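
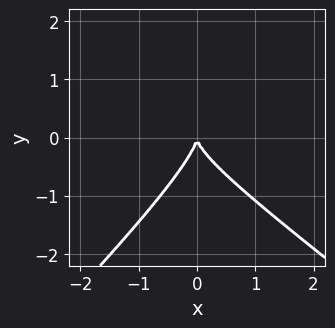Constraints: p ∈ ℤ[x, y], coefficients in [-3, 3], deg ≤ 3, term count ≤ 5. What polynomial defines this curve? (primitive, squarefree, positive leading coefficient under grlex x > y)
x^3 - 2*x^2*y - 2*x*y^2 + 3*y^3 + 3*x^2

(a) deg p = 3.
(b) Observable constraints: it meets the y-axis at y = 0 (among the integer gridlines); one x-axis crossing is at x = 0.
(c) These observations pin down the coefficients.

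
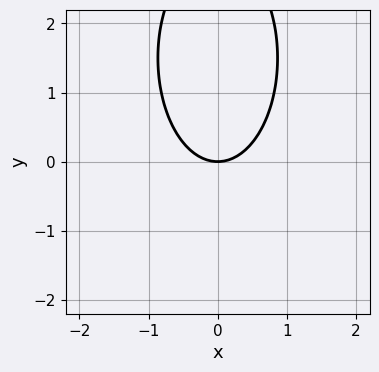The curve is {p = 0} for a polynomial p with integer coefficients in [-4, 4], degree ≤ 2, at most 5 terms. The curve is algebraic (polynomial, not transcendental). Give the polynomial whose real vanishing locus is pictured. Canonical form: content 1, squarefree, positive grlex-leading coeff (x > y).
3*x^2 + y^2 - 3*y

First, degree: a generic line meets the curve in up to 2 points, so deg p = 2.
Next, symmetries: mirror symmetry x ↦ −x ⇒ only even powers of x.
Next, from the visible intercepts: it meets the y-axis at y = 0 (among the integer gridlines); it crosses the x-axis at the gridline x = 0.
Finally, these observations pin down the coefficients.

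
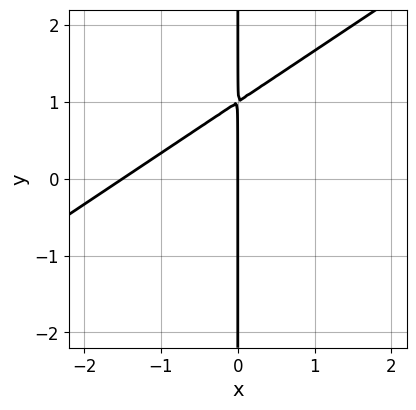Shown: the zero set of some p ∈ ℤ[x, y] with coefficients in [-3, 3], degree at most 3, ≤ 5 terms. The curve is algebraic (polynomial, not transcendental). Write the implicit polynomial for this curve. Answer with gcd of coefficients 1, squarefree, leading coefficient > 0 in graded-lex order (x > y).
(a) deg p = 2. A generic line meets the curve in up to 2 points.
(b) Observable constraints: the visible y-axis segment lies entirely on the curve; it meets the x-axis at x = 0 (among the integer gridlines).
(c) Fitting integer coefficients to these (and the overall shape) gives p.

2*x^2 - 3*x*y + 3*x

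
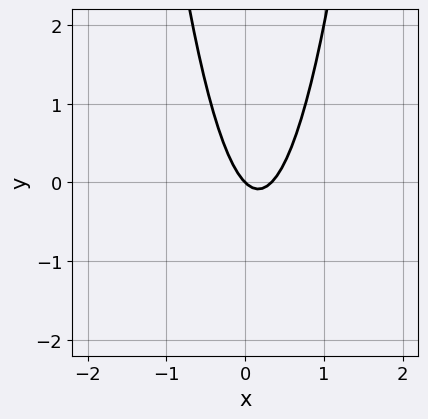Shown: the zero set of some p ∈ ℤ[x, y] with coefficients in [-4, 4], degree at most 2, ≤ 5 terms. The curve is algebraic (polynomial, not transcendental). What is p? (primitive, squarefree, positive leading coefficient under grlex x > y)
3*x^2 - x - y

First, the degree is 2 — no degree-1 curve has this shape.
Then, from the visible intercepts: it crosses the x-axis at the gridline x = 0; one y-axis crossing is at y = 0.
Finally, fitting integer coefficients to these (and the overall shape) gives p.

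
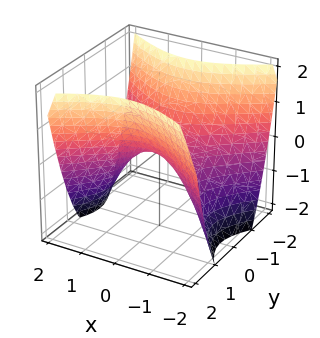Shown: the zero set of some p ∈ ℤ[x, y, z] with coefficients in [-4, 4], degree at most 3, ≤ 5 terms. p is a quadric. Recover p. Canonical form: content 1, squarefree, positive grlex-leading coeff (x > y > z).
First, deg p = 2. A saddle surface; a quadric.
Then, symmetries: mirror symmetry x ↦ −x ⇒ only even powers of x; it's symmetric under y → −y, forcing even powers of y.
Next, from the axis intercepts and sections: one x-axis crossing is at x = 0; it crosses the y-axis at the gridline y = 0.
Finally, solving for integer coefficients yields p as stated.

2*x^2 - 3*y^2 + 3*z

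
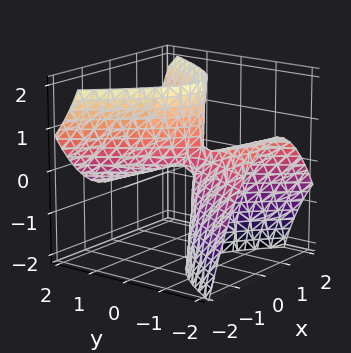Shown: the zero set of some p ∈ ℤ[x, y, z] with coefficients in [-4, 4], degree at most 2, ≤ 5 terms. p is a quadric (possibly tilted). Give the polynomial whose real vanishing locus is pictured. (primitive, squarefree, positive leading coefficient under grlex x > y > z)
3*x^2 + x*y - y^2 - 3*y*z - z

First, the degree is 2 — no degree-1 surface has this shape.
Then, from the axis intercepts and sections: one z-axis crossing is at z = 0; one x-axis crossing is at x = 0.
Finally, together with the visible shape, these determine p as stated.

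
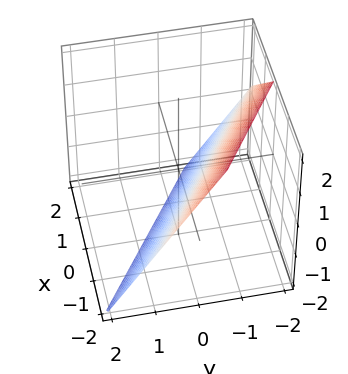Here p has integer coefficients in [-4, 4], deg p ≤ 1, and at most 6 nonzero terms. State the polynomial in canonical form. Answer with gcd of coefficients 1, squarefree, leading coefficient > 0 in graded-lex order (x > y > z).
First, deg p = 1. Every cross-section is a straight line — this is a plane.
Next, reading off the gridlines: one x-axis crossing is at x = -1; it crosses the z-axis at the gridline z = -1.
Finally, matching integer coefficients to the picture gives p.

2*x + 3*y + 2*z + 2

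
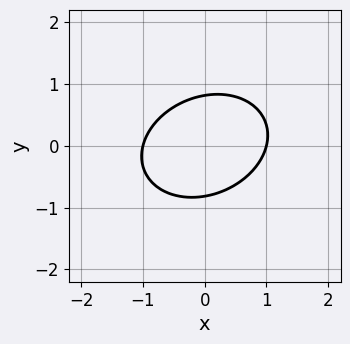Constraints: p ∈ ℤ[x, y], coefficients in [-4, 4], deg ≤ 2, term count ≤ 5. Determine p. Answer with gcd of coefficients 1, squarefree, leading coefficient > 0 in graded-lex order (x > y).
2*x^2 - x*y + 3*y^2 - 2

First, deg p = 2. A generic line meets the curve in up to 2 points.
Next, checking where it meets the axes: among the integer gridlines, it crosses the x-axis at x ∈ {-1, 1}.
Finally, assembling these constraints gives the stated polynomial.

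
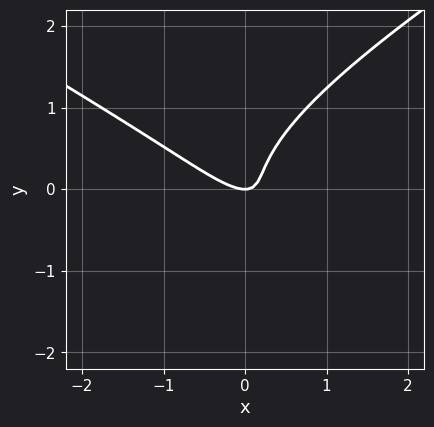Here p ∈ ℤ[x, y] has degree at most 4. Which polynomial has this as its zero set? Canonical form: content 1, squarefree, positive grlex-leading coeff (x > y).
x^2*y - 3*y^3 + 2*x^2 + 3*x*y - y

1. Degree: no degree-2 curve has this shape, so deg p = 3.
2. Against the integer gridlines: one x-axis crossing is at x = 0; one y-axis crossing is at y = 0.
3. Solving for integer coefficients yields p as stated.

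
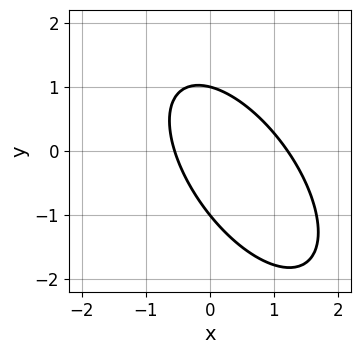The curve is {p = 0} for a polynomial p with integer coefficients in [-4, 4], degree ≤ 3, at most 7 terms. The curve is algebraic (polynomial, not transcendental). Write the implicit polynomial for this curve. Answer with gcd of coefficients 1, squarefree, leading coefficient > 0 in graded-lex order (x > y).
3*x^2 + 3*x*y + 2*y^2 - 2*x - 2

Degree: a generic line meets the curve in up to 2 points, so deg p = 2.
From the axis intercepts and sections: among the integer gridlines, it crosses the y-axis at y ∈ {-1, 1}.
The integer polynomial consistent with all of this is the stated p.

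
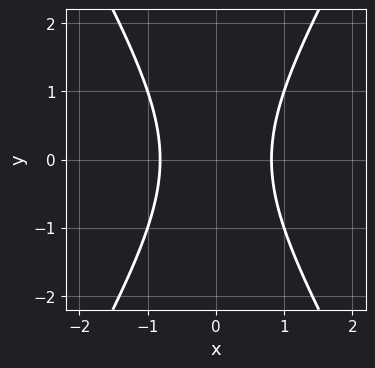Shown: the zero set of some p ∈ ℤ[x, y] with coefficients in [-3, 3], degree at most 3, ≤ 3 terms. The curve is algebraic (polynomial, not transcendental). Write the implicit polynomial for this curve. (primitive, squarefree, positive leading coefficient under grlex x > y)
First, deg p = 2.
Then, symmetries: mirror symmetry x ↦ −x ⇒ only even powers of x; mirror symmetry y ↦ −y ⇒ only even powers of y.
Then, against the integer gridlines: the curve avoids every integer y-axis point in the box.
Finally, these observations pin down the coefficients.

3*x^2 - y^2 - 2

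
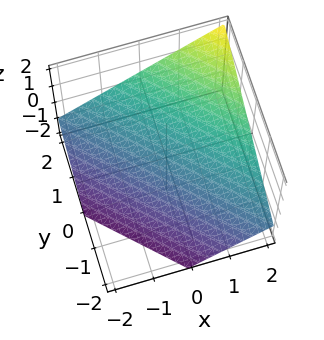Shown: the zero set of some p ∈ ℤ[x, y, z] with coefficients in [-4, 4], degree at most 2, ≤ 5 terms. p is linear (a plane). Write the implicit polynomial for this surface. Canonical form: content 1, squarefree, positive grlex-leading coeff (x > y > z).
2*x + 2*y - 3*z - 2

First, the degree is 1 — every cross-section is a straight line — this is a plane.
Then, observable constraints: it crosses the x-axis at the gridline x = 1; it meets the y-axis at y = 1 (among the integer gridlines).
Finally, putting this together gives p.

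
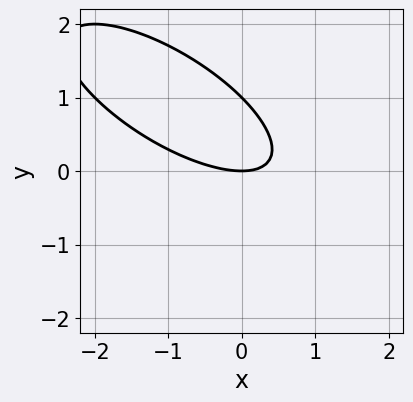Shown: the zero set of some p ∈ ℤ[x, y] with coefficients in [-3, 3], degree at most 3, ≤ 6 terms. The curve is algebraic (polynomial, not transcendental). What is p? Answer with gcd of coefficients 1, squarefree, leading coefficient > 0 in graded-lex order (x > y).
x^2 + 2*x*y + 2*y^2 - 2*y

(a) The degree is 2 — no degree-1 curve has this shape.
(b) Observable constraints: the y-axis gridline crossings are at y ∈ {0, 1}; it meets the x-axis at x = 0 (among the integer gridlines).
(c) Matching integer coefficients to the picture gives p.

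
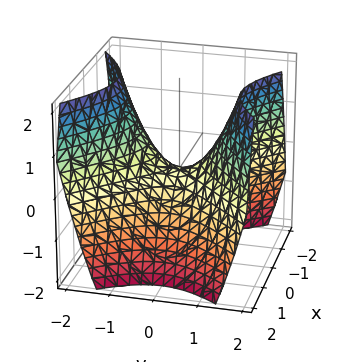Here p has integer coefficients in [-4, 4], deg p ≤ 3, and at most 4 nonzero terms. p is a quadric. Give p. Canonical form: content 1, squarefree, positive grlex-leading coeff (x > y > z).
Degree: a hyperbolic paraboloid; a quadric, so deg p = 2.
Symmetries: it's symmetric under y → −y, forcing even powers of y; the x ↦ −x reflection is a symmetry, so x appears only in even powers.
Observable constraints: one z-axis crossing is at z = 0; it meets the x-axis at x = 0 (among the integer gridlines).
Assembling these constraints gives the stated polynomial.

x^2 - y^2 + z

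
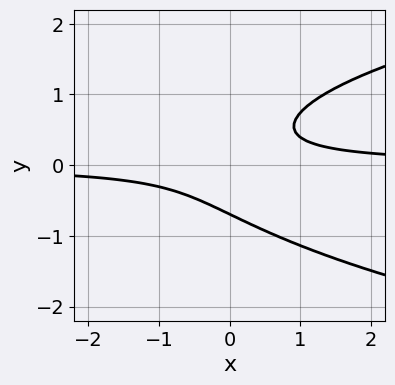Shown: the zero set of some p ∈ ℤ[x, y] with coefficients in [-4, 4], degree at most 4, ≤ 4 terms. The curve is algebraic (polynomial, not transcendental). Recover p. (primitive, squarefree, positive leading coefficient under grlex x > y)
deg p = 3.
Against the integer gridlines: no x-intercept at any integer in the box.
Fitting integer coefficients to these (and the overall shape) gives p.

3*y^3 - 3*x*y + 1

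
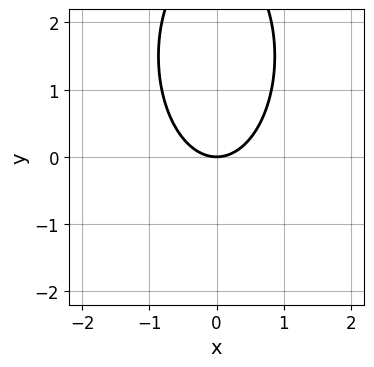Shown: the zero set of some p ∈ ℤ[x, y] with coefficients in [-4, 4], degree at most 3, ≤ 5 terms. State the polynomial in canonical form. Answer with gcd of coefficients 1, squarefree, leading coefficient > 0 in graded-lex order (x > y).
3*x^2 + y^2 - 3*y

First, deg p = 2.
Next, symmetries: mirror symmetry x ↦ −x ⇒ only even powers of x.
Then, observable constraints: it crosses the y-axis at the gridline y = 0; it meets the x-axis at x = 0 (among the integer gridlines).
Finally, together with the visible shape, these determine p as stated.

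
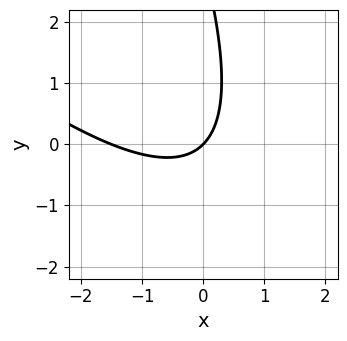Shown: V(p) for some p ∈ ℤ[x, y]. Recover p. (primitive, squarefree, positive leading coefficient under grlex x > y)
2*x^2 + 3*x*y + y^2 + 3*x - 3*y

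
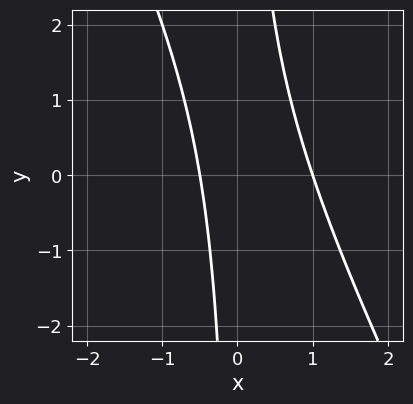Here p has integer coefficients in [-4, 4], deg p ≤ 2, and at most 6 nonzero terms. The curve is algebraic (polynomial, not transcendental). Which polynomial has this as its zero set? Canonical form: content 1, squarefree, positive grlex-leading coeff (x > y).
1. The degree is 2 — the shape is more complex than any degree-1 curve.
2. Reading off the gridlines: the curve avoids every integer y-axis point in the box; it meets the x-axis at x = 1 (among the integer gridlines).
3. The integer polynomial consistent with all of this is the stated p.

2*x^2 + x*y - x - 1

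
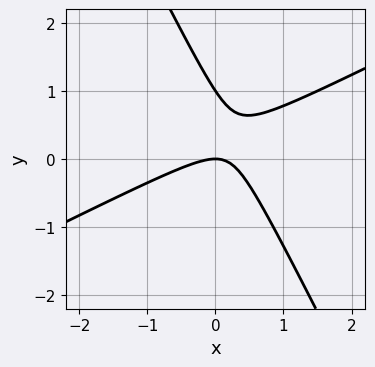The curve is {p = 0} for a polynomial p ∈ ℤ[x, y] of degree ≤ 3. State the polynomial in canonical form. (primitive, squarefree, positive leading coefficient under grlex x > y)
2*x^2 - 3*x*y - 2*y^2 + 2*y

(a) deg p = 2.
(b) From the visible intercepts: the y-axis gridline crossings are at y ∈ {0, 1}; it crosses the x-axis at the gridline x = 0.
(c) Assembling these constraints gives the stated polynomial.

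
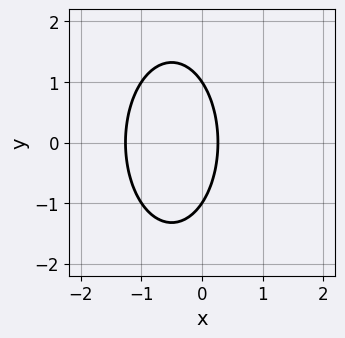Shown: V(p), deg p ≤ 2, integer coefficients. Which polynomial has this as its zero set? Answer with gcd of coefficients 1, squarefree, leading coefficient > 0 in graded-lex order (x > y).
The degree is 2 — a generic line meets the curve in up to 2 points.
Symmetries: the y ↦ −y reflection is a symmetry, so y appears only in even powers.
Observable constraints: among the integer gridlines, it crosses the y-axis at y ∈ {-1, 1}.
These observations pin down the coefficients.

3*x^2 + y^2 + 3*x - 1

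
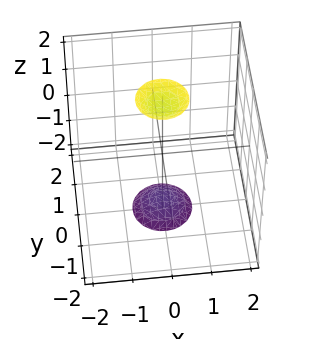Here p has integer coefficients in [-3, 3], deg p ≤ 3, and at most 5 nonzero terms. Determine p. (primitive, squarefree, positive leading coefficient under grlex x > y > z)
3*x^2 + 3*y^2 - z^2 + 3

I count 2 distinct pieces. They look like related sheets of one shape, so recover p as a whole.
deg p = 2. Two separate bowl-shaped sheets opening away from each other; a quadric.
Symmetries: mirror symmetry z ↦ −z ⇒ only even powers of z; the z-axis is an axis of rotation, so x and y enter only as x² + y².
Against the integer gridlines: the surface avoids every integer x-axis point in the box; a circular section at z = 2 has radius between 0 and 1.
The integer polynomial consistent with all of this is the stated p.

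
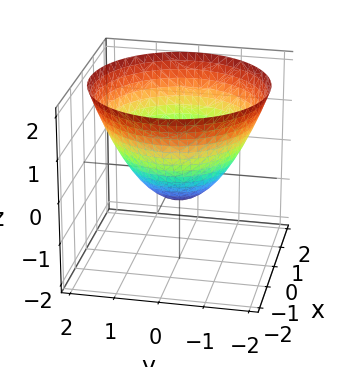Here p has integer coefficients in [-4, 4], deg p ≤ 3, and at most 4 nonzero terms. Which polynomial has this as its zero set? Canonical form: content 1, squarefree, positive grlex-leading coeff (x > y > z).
(a) deg p = 2.
(b) Symmetries: rotational symmetry about the z-axis ⇒ p depends on x, y only through x² + y².
(c) Checking where it meets the axes: the x-axis gridline crossings are at x ∈ {-1, 1}; among the integer gridlines, it crosses the y-axis at y ∈ {-1, 1}.
(d) Matching integer coefficients to the picture gives p.

2*x^2 + 2*y^2 - 3*z - 2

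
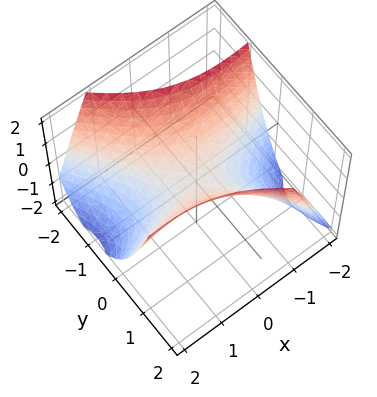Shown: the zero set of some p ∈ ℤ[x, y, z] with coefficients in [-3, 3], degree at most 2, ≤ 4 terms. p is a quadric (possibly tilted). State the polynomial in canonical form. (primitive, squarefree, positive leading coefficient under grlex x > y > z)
x^2 - 3*x*y - 3*y^2 + 3*z

1. The degree is 2 — no degree-1 surface has this shape.
2. Reading off the gridlines: one x-axis crossing is at x = 0; it meets the z-axis at z = 0 (among the integer gridlines); it crosses the y-axis at the gridline y = 0.
3. Fitting integer coefficients to these (and the overall shape) gives p.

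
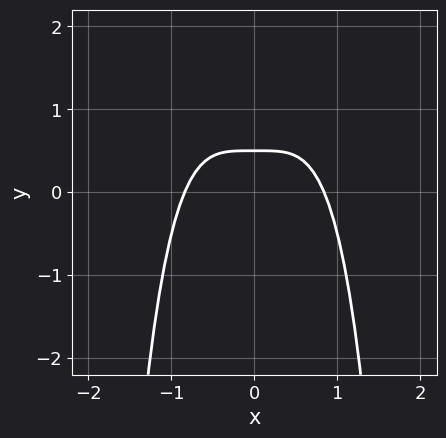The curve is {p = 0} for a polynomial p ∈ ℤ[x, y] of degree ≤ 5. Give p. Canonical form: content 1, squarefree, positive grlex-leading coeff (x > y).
2*x^4 + 2*y - 1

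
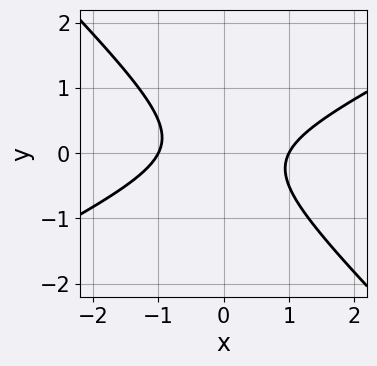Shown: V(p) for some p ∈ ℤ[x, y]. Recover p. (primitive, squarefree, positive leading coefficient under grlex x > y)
(a) Degree: the shape is more complex than any degree-1 curve, so deg p = 2.
(b) Observable constraints: it misses every integer gridline on the y-axis; among the integer gridlines, it crosses the x-axis at x ∈ {-1, 1}.
(c) Putting this together gives p.

x^2 - x*y - 2*y^2 - 1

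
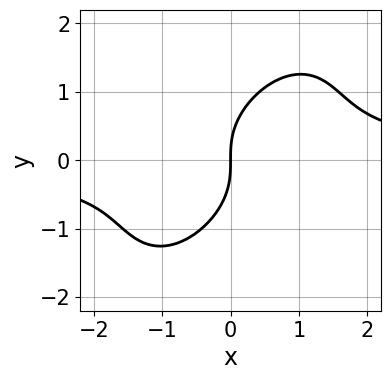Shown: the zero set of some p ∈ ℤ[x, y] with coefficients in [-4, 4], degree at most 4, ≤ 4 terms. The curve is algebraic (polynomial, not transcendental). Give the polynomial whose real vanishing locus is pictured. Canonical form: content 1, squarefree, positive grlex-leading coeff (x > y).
(a) The degree is 3 — no degree-2 curve has this shape.
(b) Reading off the gridlines: one x-axis crossing is at x = 0; it meets the y-axis at y = 0 (among the integer gridlines).
(c) Assembling these constraints gives the stated polynomial.

3*x^2*y - 3*x*y^2 + 2*y^3 - 3*x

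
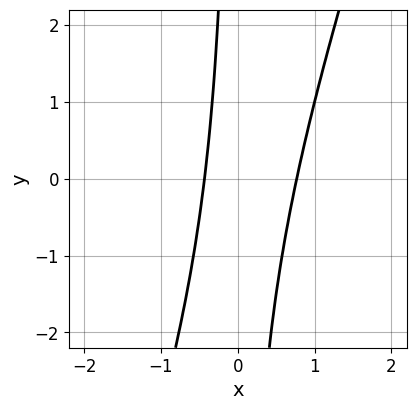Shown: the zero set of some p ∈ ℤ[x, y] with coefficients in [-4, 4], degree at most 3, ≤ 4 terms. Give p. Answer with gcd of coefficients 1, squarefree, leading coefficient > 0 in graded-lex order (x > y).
3*x^2 - x*y - x - 1

(a) The degree is 2 — the shape is more complex than any degree-1 curve.
(b) From the axis intercepts and sections: no y-intercept at any integer in the box.
(c) Together with the visible shape, these determine p as stated.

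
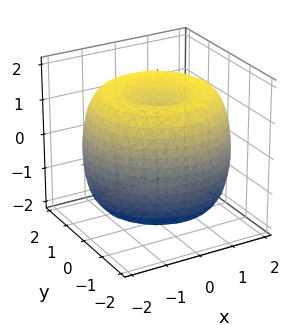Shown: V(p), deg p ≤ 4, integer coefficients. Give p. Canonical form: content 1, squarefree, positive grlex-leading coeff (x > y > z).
x^4 + 2*x^2*y^2 + y^4 - 3*x^2 - 3*y^2 + 2*z^2 - 3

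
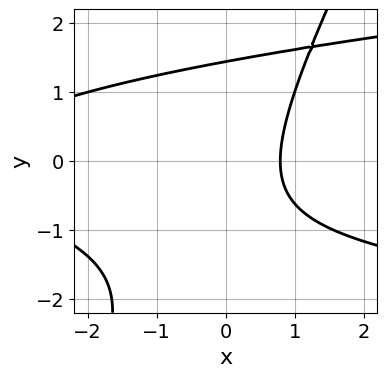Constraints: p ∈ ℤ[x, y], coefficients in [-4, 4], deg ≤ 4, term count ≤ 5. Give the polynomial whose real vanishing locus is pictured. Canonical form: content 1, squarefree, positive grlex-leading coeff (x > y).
First, the degree is 3 — a generic line meets the curve in up to 3 points.
Finally, the integer polynomial consistent with all of this is the stated p.

2*x*y^2 - y^3 - x^2 - 3*x + 3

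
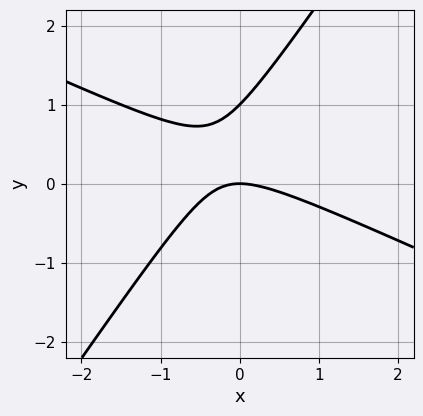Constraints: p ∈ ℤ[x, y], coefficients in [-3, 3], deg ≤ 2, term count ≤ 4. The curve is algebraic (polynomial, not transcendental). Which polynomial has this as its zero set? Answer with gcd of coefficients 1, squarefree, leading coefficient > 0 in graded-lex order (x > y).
1. deg p = 2. The shape is more complex than any degree-1 curve.
2. Against the integer gridlines: among the integer gridlines, it crosses the y-axis at y ∈ {0, 1}; it crosses the x-axis at the gridline x = 0.
3. Fitting integer coefficients to these (and the overall shape) gives p.

2*x^2 + 3*x*y - 3*y^2 + 3*y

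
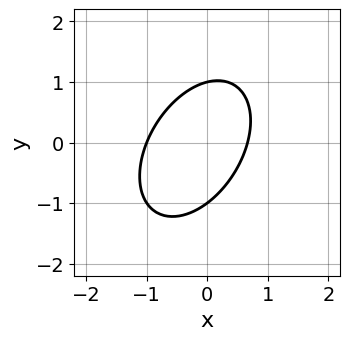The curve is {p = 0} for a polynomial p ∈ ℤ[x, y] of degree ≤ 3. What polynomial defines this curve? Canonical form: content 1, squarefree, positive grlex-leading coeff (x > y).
1. deg p = 2. The shape is more complex than any degree-1 curve.
2. From the axis intercepts and sections: the y-axis gridline crossings are at y ∈ {-1, 1}; it meets the x-axis at x = -1 (among the integer gridlines).
3. Putting this together gives p.

3*x^2 - 2*x*y + 2*y^2 + x - 2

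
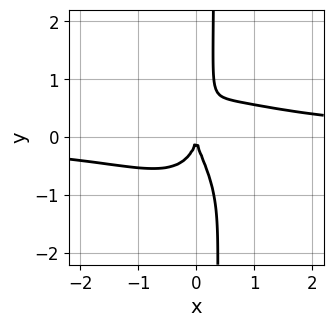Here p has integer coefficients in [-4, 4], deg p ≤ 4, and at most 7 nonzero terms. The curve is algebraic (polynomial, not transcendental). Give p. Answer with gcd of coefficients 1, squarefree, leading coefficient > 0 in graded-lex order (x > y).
3*x^3*y + 3*x^2*y^2 + 3*x*y^3 - y^3 - 3*x^2

1. Degree: the shape is more complex than any degree-3 curve, so deg p = 4.
2. Against the integer gridlines: one x-axis crossing is at x = 0; it crosses the y-axis at the gridline y = 0.
3. Assembling these constraints gives the stated polynomial.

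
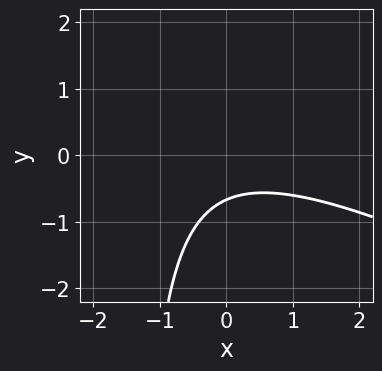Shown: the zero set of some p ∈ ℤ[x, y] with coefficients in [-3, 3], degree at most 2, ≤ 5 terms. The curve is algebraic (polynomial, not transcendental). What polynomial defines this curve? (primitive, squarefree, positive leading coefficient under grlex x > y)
1. The degree is 2 — no degree-1 curve has this shape.
2. Checking where it meets the axes: it misses every integer gridline on the x-axis.
3. The integer polynomial consistent with all of this is the stated p.

x^2 + 2*x*y + 3*y + 2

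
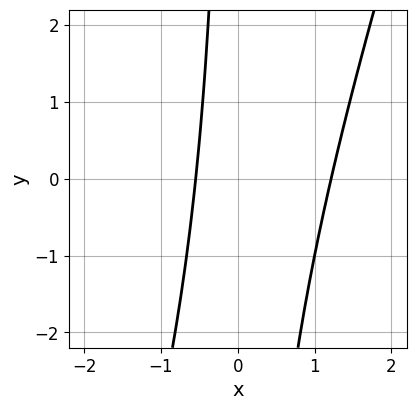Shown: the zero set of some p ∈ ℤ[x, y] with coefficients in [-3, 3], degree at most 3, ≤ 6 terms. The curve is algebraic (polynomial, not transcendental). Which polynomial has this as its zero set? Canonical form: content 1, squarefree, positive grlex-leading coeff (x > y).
(a) Degree: the shape is more complex than any degree-1 curve, so deg p = 2.
(b) From the axis intercepts and sections: no y-intercept at any integer in the box.
(c) Fitting integer coefficients to these (and the overall shape) gives p.

3*x^2 - x*y - 2*x - 2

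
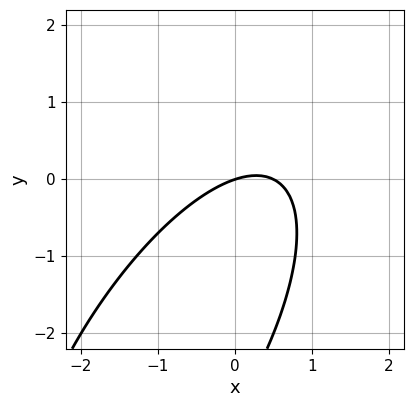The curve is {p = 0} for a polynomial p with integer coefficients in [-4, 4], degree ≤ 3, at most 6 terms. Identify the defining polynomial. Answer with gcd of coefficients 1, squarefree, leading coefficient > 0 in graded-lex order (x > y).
2*x^2 - 2*x*y + y^2 - x + 3*y

(a) Degree: a generic line meets the curve in up to 2 points, so deg p = 2.
(b) From the visible intercepts: one x-axis crossing is at x = 0; it crosses the y-axis at the gridline y = 0.
(c) Putting this together gives p.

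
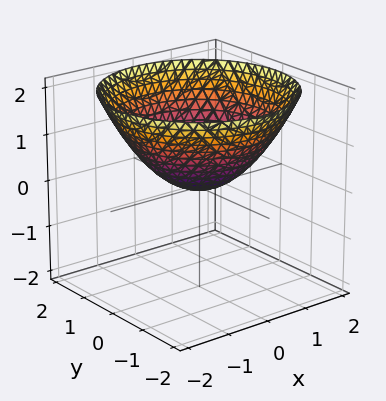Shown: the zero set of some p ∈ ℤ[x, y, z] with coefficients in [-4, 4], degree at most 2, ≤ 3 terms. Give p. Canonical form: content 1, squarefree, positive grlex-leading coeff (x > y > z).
x^2 + y^2 - 2*z

1. deg p = 2. A paraboloid; a quadric.
2. Symmetry: the surface is invariant under rotation about z: p = q(x² + y², z).
3. Checking where it meets the axes: a circular section at z = 1 has radius between 1 and 2; it meets the y-axis at y = 0 (among the integer gridlines).
4. Fitting integer coefficients to these (and the overall shape) gives p.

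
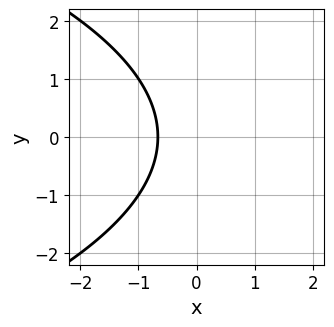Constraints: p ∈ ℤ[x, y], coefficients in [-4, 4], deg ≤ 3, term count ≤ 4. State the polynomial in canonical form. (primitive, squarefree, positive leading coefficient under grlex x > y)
y^2 + 3*x + 2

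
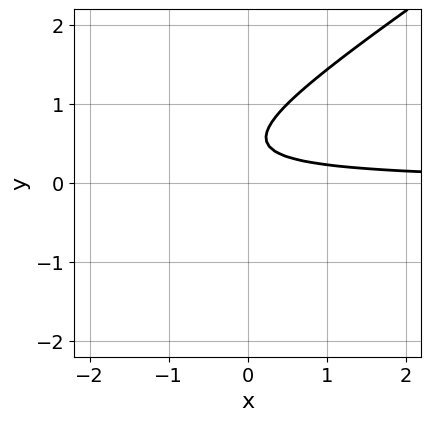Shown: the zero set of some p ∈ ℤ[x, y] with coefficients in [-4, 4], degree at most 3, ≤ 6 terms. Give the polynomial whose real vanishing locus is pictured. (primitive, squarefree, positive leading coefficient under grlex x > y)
2*x*y - 3*y^2 + 3*y - 1

First, degree: a generic line meets the curve in up to 2 points, so deg p = 2.
Next, from the axis intercepts and sections: no y-intercept at any integer in the box; the curve avoids every integer x-axis point in the box.
Finally, the integer polynomial consistent with all of this is the stated p.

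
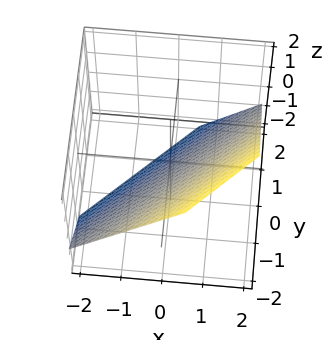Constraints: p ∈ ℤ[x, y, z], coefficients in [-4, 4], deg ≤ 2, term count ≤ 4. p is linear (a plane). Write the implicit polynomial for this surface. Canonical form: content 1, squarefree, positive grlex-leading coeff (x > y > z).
The degree is 1 — every cross-section is a straight line — this is a plane.
Putting this together gives p.

3*x - 3*y - 3*z - 2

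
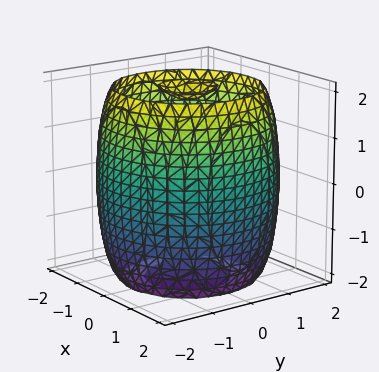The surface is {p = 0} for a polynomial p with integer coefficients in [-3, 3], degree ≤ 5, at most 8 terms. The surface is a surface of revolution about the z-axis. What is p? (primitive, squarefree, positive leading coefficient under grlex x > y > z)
x^4 + 2*x^2*y^2 + y^4 - 3*x^2 - 3*y^2 + z^2 - 3

First, there are 3 components.
Next, deg p = 4.
Then, by symmetry, the surface is invariant under rotation about z: p = q(x² + y², z).
Next, from the axis intercepts and sections: a circular section at z = -1 has radius between 1 and 2.
Finally, fitting integer coefficients to these (and the overall shape) gives p.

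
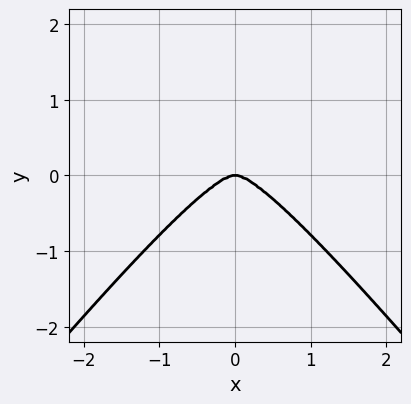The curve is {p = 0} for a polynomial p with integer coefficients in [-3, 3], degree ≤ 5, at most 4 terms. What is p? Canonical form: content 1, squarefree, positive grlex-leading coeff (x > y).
(a) deg p = 4. A generic line meets the curve in up to 4 points.
(b) Symmetries: mirror symmetry x ↦ −x ⇒ only even powers of x.
(c) From the axis intercepts and sections: it crosses the y-axis at the gridline y = 0; it meets the x-axis at x = 0 (among the integer gridlines).
(d) Solving for integer coefficients yields p as stated.

3*x^4 - 2*x^2*y^2 + x^2*y + 2*y^3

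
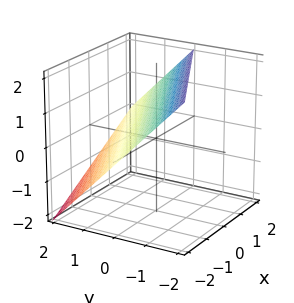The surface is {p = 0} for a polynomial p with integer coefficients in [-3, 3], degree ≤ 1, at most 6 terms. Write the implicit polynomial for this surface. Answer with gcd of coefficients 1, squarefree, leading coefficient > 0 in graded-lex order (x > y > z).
(a) deg p = 1.
(b) From the axis intercepts and sections: it meets the z-axis at z = 1 (among the integer gridlines); one y-axis crossing is at y = 1; it crosses the x-axis at the gridline x = -2.
(c) Assembling these constraints gives the stated polynomial.

x - 2*y - 2*z + 2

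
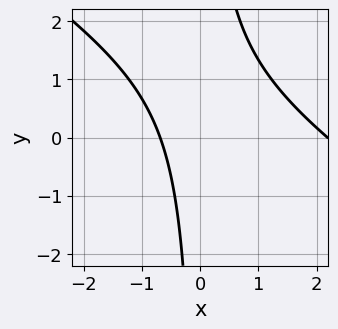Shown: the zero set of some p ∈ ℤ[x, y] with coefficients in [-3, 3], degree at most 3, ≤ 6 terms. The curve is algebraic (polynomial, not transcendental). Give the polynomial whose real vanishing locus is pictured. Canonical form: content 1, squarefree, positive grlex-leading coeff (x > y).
2*x^2 + 3*x*y - 3*x - 3

(a) deg p = 2.
(b) Checking where it meets the axes: the curve avoids every integer y-axis point in the box.
(c) The integer polynomial consistent with all of this is the stated p.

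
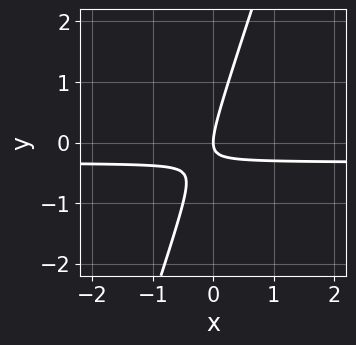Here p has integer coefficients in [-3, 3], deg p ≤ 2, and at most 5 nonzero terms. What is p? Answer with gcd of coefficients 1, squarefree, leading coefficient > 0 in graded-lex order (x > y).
3*x*y - y^2 + x

1. deg p = 2. No degree-1 curve has this shape.
2. Checking where it meets the axes: it crosses the y-axis at the gridline y = 0; it crosses the x-axis at the gridline x = 0.
3. These observations pin down the coefficients.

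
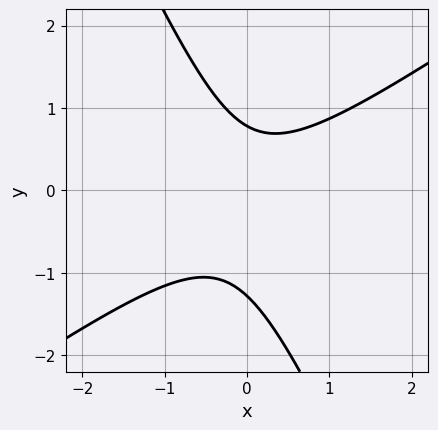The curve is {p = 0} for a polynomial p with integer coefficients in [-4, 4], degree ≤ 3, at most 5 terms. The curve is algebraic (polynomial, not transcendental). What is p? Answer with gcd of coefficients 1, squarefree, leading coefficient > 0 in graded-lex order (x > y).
1. deg p = 2. The shape is more complex than any degree-1 curve.
2. Reading off the gridlines: no x-intercept at any integer in the box.
3. Together with the visible shape, these determine p as stated.

3*x^2 - 3*x*y - 2*y^2 - y + 2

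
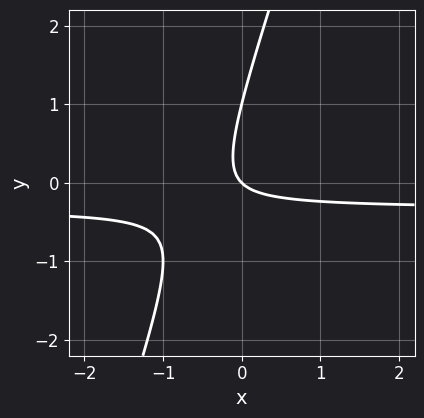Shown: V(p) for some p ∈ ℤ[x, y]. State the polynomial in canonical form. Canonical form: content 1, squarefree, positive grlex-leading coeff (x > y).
3*x*y - y^2 + x + y

First, deg p = 2. No degree-1 curve has this shape.
Next, checking where it meets the axes: the y-axis gridline crossings are at y ∈ {0, 1}; it meets the x-axis at x = 0 (among the integer gridlines).
Finally, together with the visible shape, these determine p as stated.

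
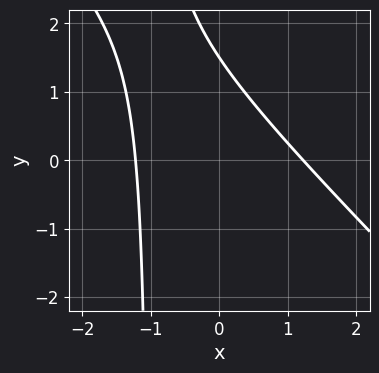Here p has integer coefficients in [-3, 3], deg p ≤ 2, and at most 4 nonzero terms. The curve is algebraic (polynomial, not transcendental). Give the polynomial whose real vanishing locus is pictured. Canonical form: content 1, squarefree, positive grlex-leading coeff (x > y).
2*x^2 + 2*x*y + 2*y - 3

1. deg p = 2. No degree-1 curve has this shape.
2. Matching integer coefficients to the picture gives p.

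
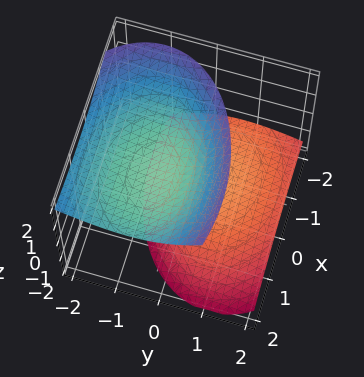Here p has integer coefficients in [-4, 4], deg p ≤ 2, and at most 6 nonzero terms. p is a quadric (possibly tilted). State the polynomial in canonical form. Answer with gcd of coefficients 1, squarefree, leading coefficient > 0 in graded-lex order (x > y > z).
1. The picture has 2 separate pieces.
2. Degree: the shape is more complex than any degree-1 surface, so deg p = 2.
3. Observable constraints: the surface avoids every integer x-axis point in the box; the surface avoids every integer y-axis point in the box.
4. Matching integer coefficients to the picture gives p.

x^2 - x*z + 2*y^2 + 2*y*z - 2*z^2 + 3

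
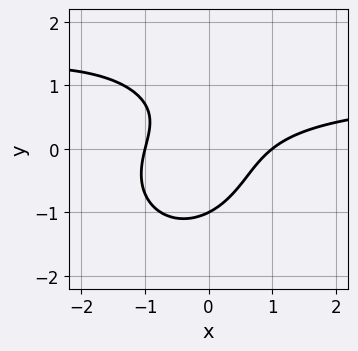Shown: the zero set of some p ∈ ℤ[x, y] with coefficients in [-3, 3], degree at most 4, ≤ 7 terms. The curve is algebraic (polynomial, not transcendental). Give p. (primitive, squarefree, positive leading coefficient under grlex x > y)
2*x^2*y + 2*y^3 - 2*x^2 + 3*x*y + 2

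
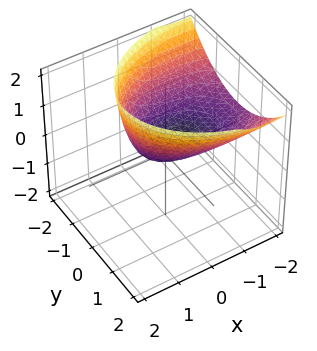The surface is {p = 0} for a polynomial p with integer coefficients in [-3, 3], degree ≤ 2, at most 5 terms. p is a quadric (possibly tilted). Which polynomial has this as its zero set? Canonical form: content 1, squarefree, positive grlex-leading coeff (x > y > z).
x^2 + 2*x*z + 2*y^2 - 3*z

First, degree: a generic line meets the surface in up to 2 points, so deg p = 2.
Then, against the integer gridlines: one x-axis crossing is at x = 0; it meets the z-axis at z = 0 (among the integer gridlines); one y-axis crossing is at y = 0.
Finally, matching integer coefficients to the picture gives p.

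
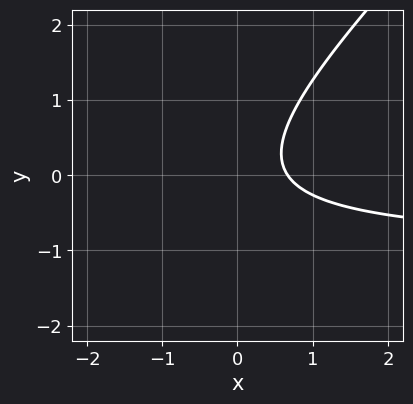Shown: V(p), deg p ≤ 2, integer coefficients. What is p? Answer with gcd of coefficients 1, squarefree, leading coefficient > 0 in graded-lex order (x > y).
3*x*y - 3*y^2 + 3*x - 2

(a) Degree: a generic line meets the curve in up to 2 points, so deg p = 2.
(b) Checking where it meets the axes: the curve avoids every integer y-axis point in the box.
(c) Solving for integer coefficients yields p as stated.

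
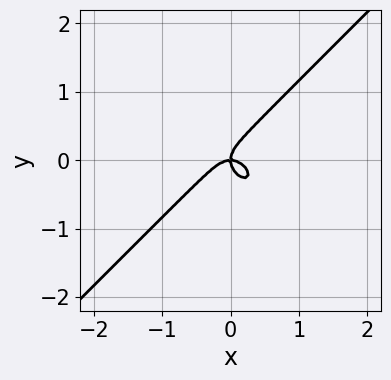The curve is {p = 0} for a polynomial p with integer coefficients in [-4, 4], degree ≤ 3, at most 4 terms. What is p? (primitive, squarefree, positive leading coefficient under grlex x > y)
2*x^3 - 2*y^3 + x*y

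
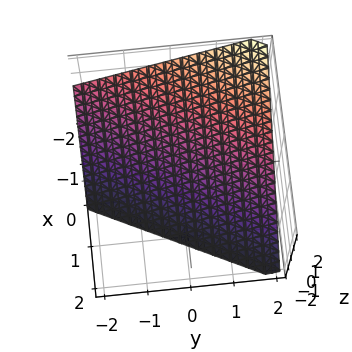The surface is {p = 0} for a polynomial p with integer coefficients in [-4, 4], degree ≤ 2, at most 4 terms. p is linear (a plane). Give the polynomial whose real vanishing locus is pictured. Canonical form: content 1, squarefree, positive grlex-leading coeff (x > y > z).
2*x - y + 2*z + 2

1. Degree: the surface is flat (a plane), so deg p = 1.
2. Observable constraints: one x-axis crossing is at x = -1; one z-axis crossing is at z = -1; one y-axis crossing is at y = 2.
3. Matching integer coefficients to the picture gives p.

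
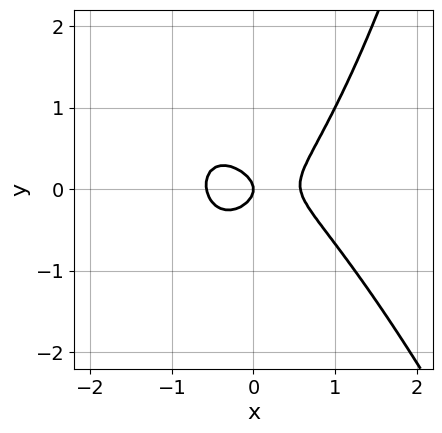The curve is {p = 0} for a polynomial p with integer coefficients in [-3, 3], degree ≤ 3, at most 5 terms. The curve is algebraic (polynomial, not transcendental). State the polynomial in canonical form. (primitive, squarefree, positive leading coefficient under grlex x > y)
(a) Degree: a generic line meets the curve in up to 3 points, so deg p = 3.
(b) Observable constraints: it crosses the x-axis at the gridline x = 0; one y-axis crossing is at y = 0.
(c) Assembling these constraints gives the stated polynomial.

3*x^3 + x^2*y - 3*y^2 - x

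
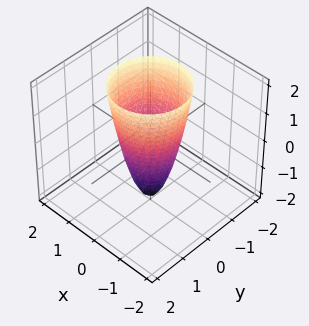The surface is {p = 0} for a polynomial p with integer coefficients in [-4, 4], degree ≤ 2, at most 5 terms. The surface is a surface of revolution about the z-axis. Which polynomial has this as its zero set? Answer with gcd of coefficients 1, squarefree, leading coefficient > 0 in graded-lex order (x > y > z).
3*x^2 + 3*y^2 - z - 2

deg p = 2.
Symmetries: rotational symmetry about the z-axis ⇒ p depends on x, y only through x² + y².
From the axis intercepts and sections: a circular section at z = 1 has radius exactly 1; it crosses the z-axis at the gridline z = -2.
Solving for integer coefficients yields p as stated.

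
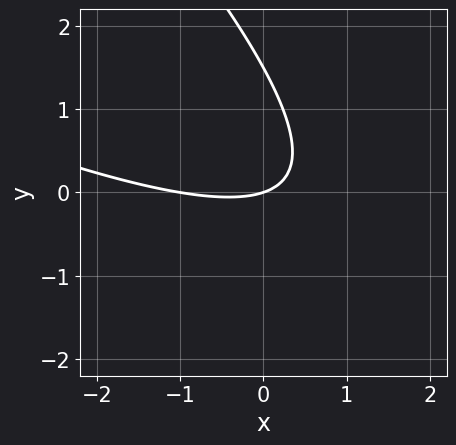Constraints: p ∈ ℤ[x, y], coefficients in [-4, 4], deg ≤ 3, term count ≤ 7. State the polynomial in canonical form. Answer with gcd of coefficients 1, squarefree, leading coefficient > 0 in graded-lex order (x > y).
x^2 + 3*x*y + 2*y^2 + x - 3*y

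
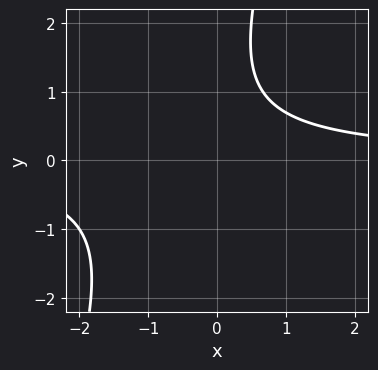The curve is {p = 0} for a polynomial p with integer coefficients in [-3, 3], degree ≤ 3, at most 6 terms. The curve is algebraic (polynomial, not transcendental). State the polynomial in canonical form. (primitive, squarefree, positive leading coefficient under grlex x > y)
(a) The degree is 2 — the shape is more complex than any degree-1 curve.
(b) Reading off the gridlines: no y-intercept at any integer in the box; no x-intercept at any integer in the box.
(c) These observations pin down the coefficients.

3*x*y - y^2 + 2*y - 3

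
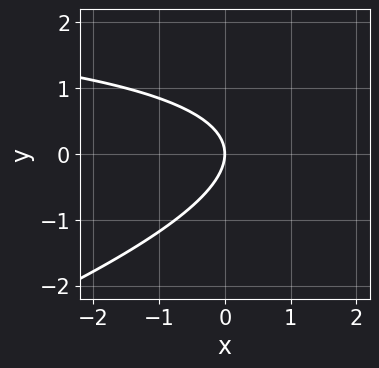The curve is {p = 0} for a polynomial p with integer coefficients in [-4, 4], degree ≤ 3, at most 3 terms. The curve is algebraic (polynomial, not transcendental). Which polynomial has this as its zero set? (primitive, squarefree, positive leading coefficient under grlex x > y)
(a) deg p = 2. A generic line meets the curve in up to 2 points.
(b) From the visible intercepts: it crosses the x-axis at the gridline x = 0; one y-axis crossing is at y = 0.
(c) Fitting integer coefficients to these (and the overall shape) gives p.

x*y - 3*y^2 - 3*x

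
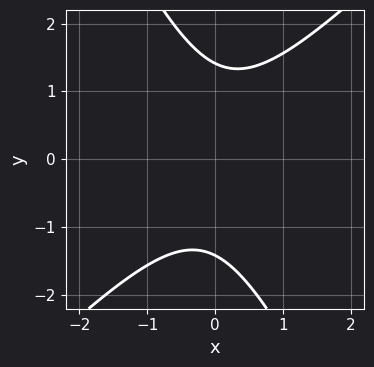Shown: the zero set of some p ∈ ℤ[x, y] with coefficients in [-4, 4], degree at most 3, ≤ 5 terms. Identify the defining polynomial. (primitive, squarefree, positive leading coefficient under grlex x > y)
deg p = 2.
Against the integer gridlines: no x-intercept at any integer in the box.
Together with the visible shape, these determine p as stated.

2*x^2 - x*y - y^2 + 2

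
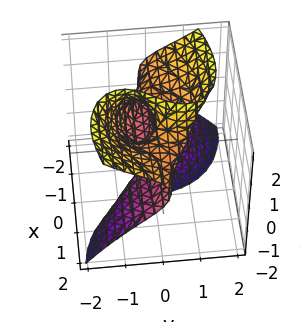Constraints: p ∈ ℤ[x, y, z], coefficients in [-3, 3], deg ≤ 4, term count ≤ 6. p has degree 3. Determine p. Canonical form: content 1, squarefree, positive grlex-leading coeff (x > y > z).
2*x^2*y + 3*x*z^2 + 2*y^3 - 3*x*z - 2*y*z

1. deg p = 3. A generic line meets the surface in up to 3 points.
2. Observable constraints: every point of the z-axis in the box is on the surface; the visible x-axis segment lies entirely on the surface; it meets the y-axis at y = 0 (among the integer gridlines).
3. Matching integer coefficients to the picture gives p.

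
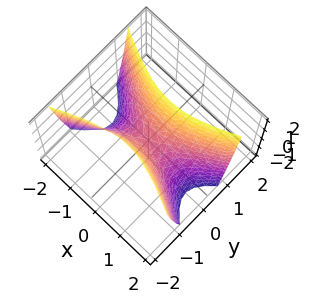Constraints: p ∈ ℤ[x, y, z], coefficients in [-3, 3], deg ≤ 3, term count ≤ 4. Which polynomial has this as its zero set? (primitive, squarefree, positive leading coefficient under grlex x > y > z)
x^2 - 3*y^2 + z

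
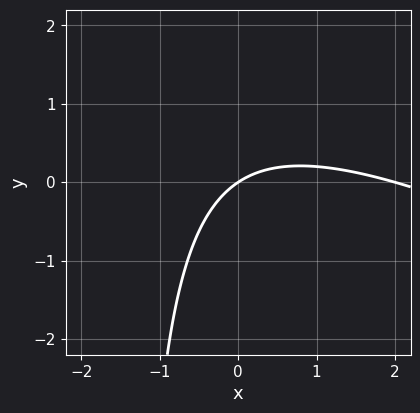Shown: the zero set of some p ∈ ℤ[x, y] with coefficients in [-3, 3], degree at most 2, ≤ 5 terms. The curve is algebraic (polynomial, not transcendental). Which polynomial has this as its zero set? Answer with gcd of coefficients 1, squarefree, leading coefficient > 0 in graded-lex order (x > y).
x^2 + 2*x*y - 2*x + 3*y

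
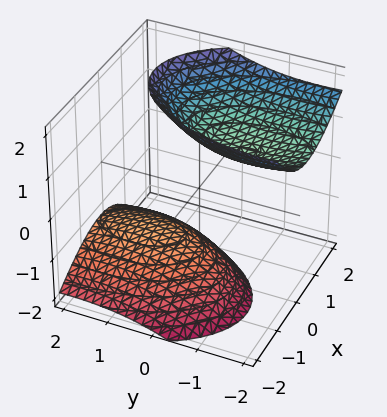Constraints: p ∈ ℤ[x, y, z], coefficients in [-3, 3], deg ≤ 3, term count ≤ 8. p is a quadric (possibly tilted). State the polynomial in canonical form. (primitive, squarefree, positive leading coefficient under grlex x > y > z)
3*x^2 - 2*x*z + y^2 + 2*y*z - 2*z^2 + 3

I count 2 distinct pieces.
Degree: a generic line meets the surface in up to 2 points, so deg p = 2.
Reading off the gridlines: no x-intercept at any integer in the box; no y-intercept at any integer in the box.
Assembling these constraints gives the stated polynomial.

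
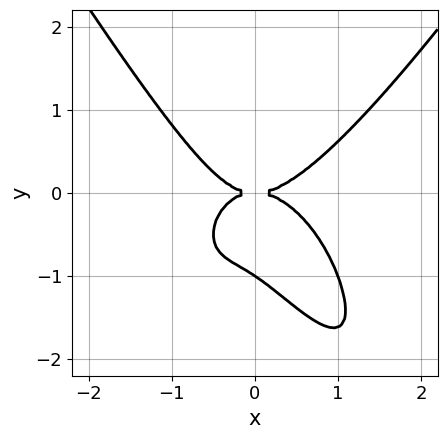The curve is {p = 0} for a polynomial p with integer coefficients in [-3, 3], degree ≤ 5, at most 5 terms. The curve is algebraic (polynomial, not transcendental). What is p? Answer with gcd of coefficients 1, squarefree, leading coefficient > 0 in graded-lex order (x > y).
1. The degree is 4 — a generic line meets the curve in up to 4 points.
2. From the axis intercepts and sections: it crosses the x-axis at the gridline x = 0; the y-axis gridline crossings are at y ∈ {-1, 0}.
3. Solving for integer coefficients yields p as stated.

3*x^4 - x^2*y^2 - 2*x*y^2 - 3*y^3 - 3*y^2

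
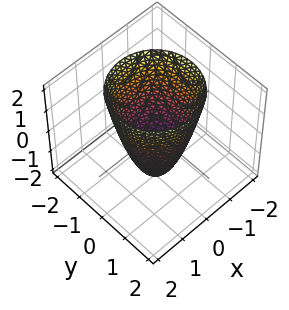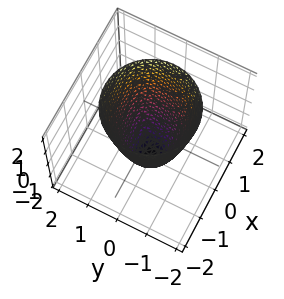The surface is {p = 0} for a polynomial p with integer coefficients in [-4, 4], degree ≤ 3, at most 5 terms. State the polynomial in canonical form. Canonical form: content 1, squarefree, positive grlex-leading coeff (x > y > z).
2*x^2 + 2*y^2 - z - 2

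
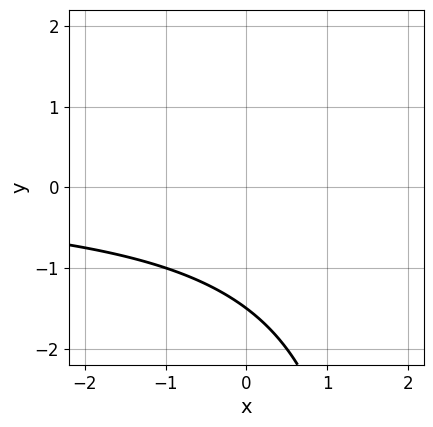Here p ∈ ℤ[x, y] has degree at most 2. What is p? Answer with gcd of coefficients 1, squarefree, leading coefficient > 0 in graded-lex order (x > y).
x*y - 2*y - 3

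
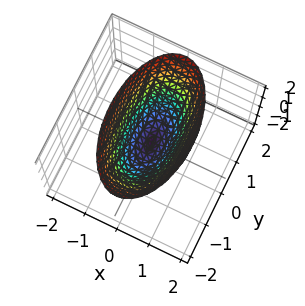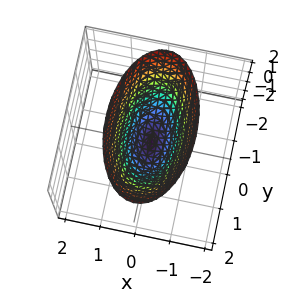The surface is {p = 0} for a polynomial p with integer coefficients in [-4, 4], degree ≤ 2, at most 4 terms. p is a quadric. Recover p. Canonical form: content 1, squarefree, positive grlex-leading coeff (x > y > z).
3*x^2 + y^2 - 2*z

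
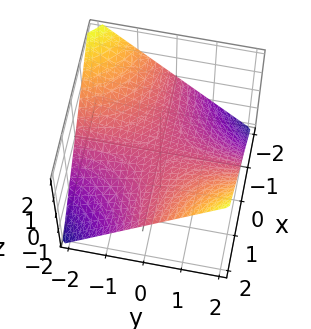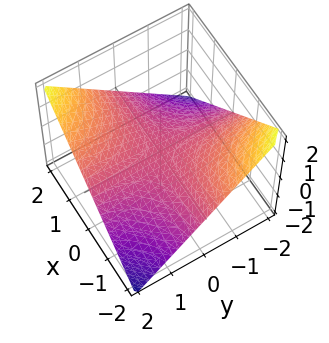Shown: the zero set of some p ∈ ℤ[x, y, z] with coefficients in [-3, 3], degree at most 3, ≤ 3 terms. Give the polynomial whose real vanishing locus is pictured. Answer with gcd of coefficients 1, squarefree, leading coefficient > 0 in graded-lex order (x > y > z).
(a) The degree is 2 — a hyperbolic paraboloid; a quadric.
(b) Observable constraints: the visible y-axis segment lies entirely on the surface; one z-axis crossing is at z = 0; every point of the x-axis in the box is on the surface.
(c) The integer polynomial consistent with all of this is the stated p.

x*y - 2*z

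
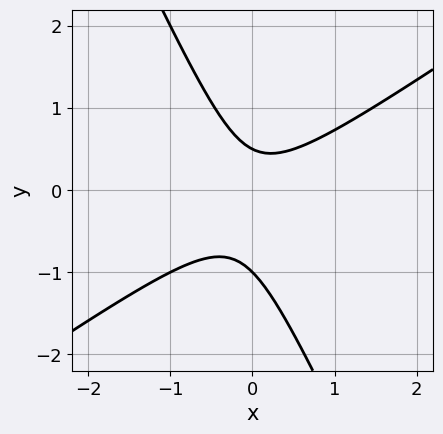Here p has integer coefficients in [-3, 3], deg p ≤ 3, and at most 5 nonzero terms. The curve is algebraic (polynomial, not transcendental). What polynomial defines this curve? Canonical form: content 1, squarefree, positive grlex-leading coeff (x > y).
3*x^2 - 3*x*y - 2*y^2 - y + 1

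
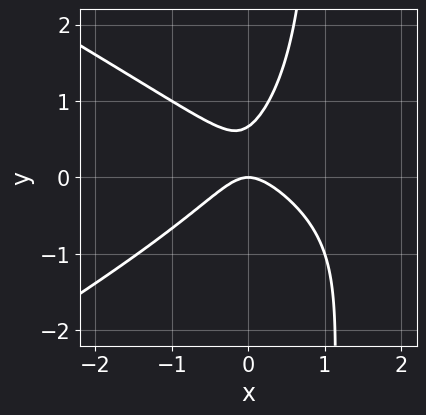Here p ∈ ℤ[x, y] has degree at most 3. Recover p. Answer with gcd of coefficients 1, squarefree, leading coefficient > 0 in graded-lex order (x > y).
First, the degree is 3 — a generic line meets the curve in up to 3 points.
Then, checking where it meets the axes: it meets the y-axis at y = 0 (among the integer gridlines); it crosses the x-axis at the gridline x = 0.
Finally, these observations pin down the coefficients.

x^3 - 3*x*y^2 - 3*x^2 + 3*y^2 - 2*y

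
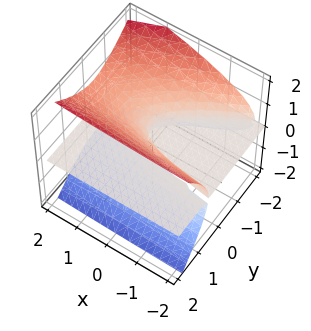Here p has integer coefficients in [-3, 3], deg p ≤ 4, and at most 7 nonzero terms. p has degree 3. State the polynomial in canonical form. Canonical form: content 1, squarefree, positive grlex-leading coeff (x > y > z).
1. There are 2 components. They look like related sheets of one shape, so recover p as a whole.
2. Degree: the shape is more complex than any degree-2 surface, so deg p = 3.
3. From the axis intercepts and sections: every point of the y-axis in the box is on the surface; every point of the x-axis in the box is on the surface; it meets the z-axis at z = 0 (among the integer gridlines).
4. Assembling these constraints gives the stated polynomial.

x*y*z - 3*y^2*z + 3*z^3 - 2*x*z - 3*y*z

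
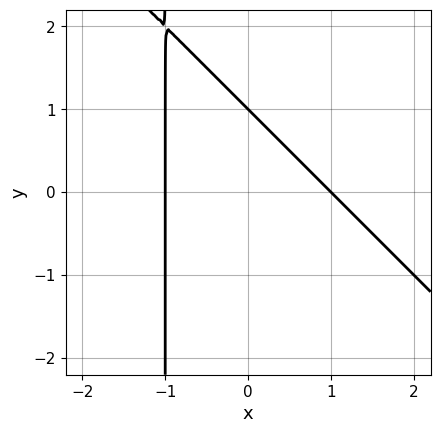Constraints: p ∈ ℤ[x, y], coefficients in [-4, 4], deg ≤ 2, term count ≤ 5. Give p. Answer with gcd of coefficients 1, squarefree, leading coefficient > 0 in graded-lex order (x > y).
x^2 + x*y + y - 1

First, degree: a generic line meets the curve in up to 2 points, so deg p = 2.
Then, observable constraints: one y-axis crossing is at y = 1; among the integer gridlines, it crosses the x-axis at x ∈ {-1, 1}.
Finally, putting this together gives p.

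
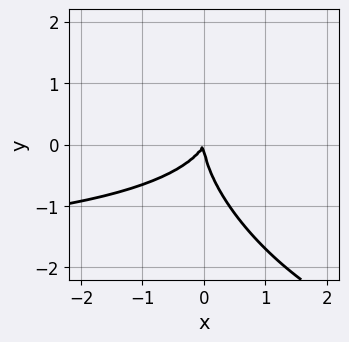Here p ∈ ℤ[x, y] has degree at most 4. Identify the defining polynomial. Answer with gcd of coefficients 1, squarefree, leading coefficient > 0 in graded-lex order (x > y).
(a) The degree is 3 — the shape is more complex than any degree-2 curve.
(b) From the visible intercepts: it meets the x-axis at x = 0 (among the integer gridlines); one y-axis crossing is at y = 0.
(c) Together with the visible shape, these determine p as stated.

x^2*y + x*y^2 + y^3 + 2*x^2 - x*y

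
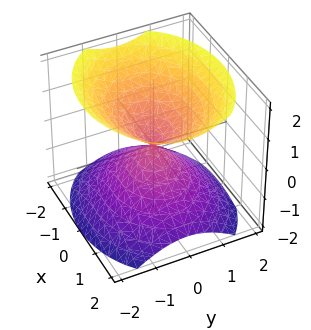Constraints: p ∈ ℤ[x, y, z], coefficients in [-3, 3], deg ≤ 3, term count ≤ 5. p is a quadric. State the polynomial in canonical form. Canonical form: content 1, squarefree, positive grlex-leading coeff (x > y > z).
1. There are 2 components.
2. The degree is 2 — a double cone through the origin; a quadric.
3. Symmetries: it's symmetric under y → −y, forcing even powers of y; the x ↦ −x reflection is a symmetry, so x appears only in even powers; it's symmetric under z → −z, forcing even powers of z.
4. Reading off the gridlines: it meets the y-axis at y = 0 (among the integer gridlines); it crosses the x-axis at the gridline x = 0; it meets the z-axis at z = 0 (among the integer gridlines).
5. Putting this together gives p.

2*x^2 + 3*y^2 - 3*z^2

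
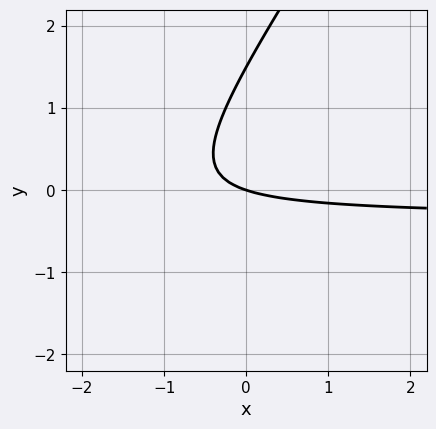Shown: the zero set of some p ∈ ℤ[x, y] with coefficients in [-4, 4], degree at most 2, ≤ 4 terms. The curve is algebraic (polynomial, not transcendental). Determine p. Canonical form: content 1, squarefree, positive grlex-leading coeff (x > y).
3*x*y - 2*y^2 + x + 3*y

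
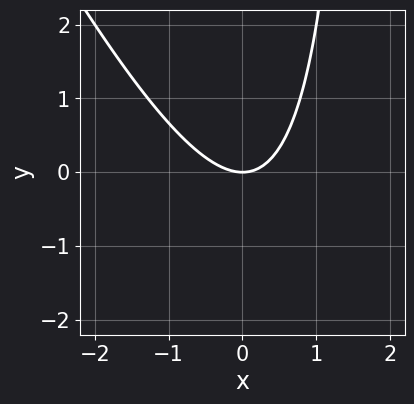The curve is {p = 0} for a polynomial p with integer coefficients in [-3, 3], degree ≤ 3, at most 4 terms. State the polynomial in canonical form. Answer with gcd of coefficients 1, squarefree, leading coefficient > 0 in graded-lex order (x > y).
2*x^2 + x*y - 2*y

First, the degree is 2 — a generic line meets the curve in up to 2 points.
Next, checking where it meets the axes: one y-axis crossing is at y = 0; it crosses the x-axis at the gridline x = 0.
Finally, matching integer coefficients to the picture gives p.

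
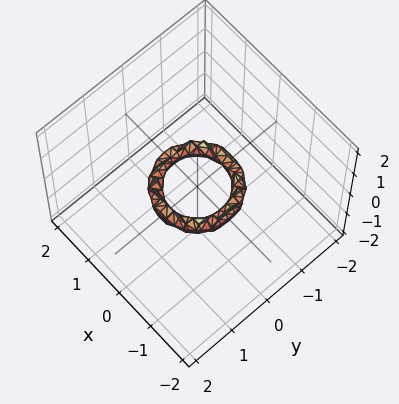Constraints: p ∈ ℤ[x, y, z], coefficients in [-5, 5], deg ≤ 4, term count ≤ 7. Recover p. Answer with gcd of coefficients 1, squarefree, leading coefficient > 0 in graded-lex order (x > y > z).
First, deg p = 4. No degree-3 surface has this shape.
Next, symmetries: rotational symmetry about the z-axis ⇒ p depends on x, y only through x² + y².
Next, against the integer gridlines: the y-axis gridline crossings are at y ∈ {-1, 1}; among the integer gridlines, it crosses the x-axis at x ∈ {-1, 1}; a circular section at z = 0 has radius between 0 and 1; it misses every integer gridline on the z-axis.
Finally, together with the visible shape, these determine p as stated.

2*x^4 + 4*x^2*y^2 + 2*y^4 - 3*x^2 - 3*y^2 + 2*z^2 + 1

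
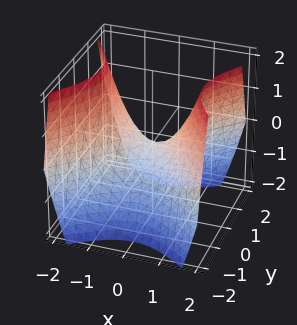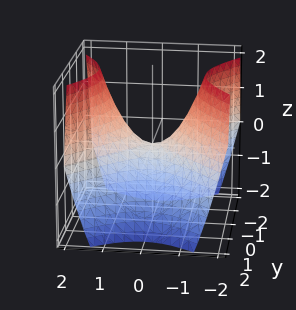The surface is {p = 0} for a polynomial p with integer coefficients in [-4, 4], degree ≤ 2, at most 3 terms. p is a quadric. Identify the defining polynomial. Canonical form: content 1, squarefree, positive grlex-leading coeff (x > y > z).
1. Degree: a hyperbolic paraboloid; a quadric, so deg p = 2.
2. Symmetries: it's symmetric under x → −x, forcing even powers of x; it's symmetric under y → −y, forcing even powers of y.
3. Checking where it meets the axes: it meets the x-axis at x = 0 (among the integer gridlines); one y-axis crossing is at y = 0.
4. Together with the visible shape, these determine p as stated.

x^2 - y^2 - z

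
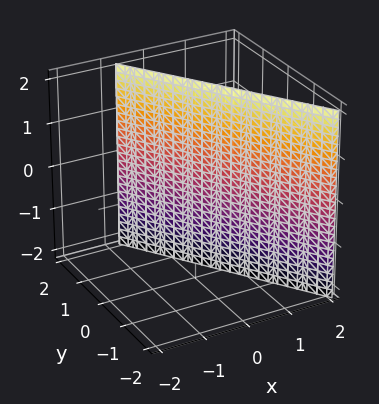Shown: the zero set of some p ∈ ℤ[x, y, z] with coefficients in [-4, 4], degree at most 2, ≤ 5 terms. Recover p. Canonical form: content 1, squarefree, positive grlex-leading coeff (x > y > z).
3*x + 2*y - 2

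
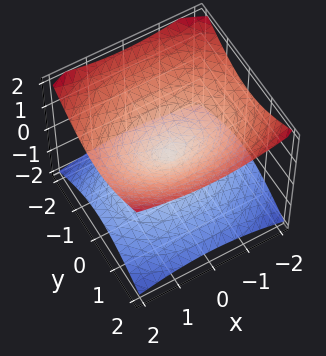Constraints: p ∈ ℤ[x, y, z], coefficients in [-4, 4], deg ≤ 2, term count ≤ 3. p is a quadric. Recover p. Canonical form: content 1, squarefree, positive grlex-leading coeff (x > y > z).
x^2 + 2*y^2 - 3*z^2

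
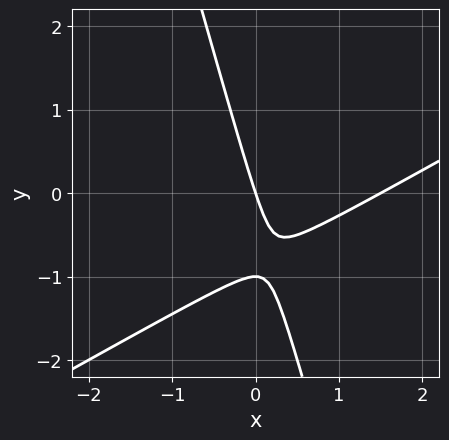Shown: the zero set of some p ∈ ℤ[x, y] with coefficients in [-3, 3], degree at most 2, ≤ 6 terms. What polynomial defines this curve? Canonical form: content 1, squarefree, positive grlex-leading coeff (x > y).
2*x^2 - 3*x*y - y^2 - 3*x - y

First, deg p = 2.
Next, against the integer gridlines: it crosses the x-axis at the gridline x = 0; among the integer gridlines, it crosses the y-axis at y ∈ {-1, 0}.
Finally, the integer polynomial consistent with all of this is the stated p.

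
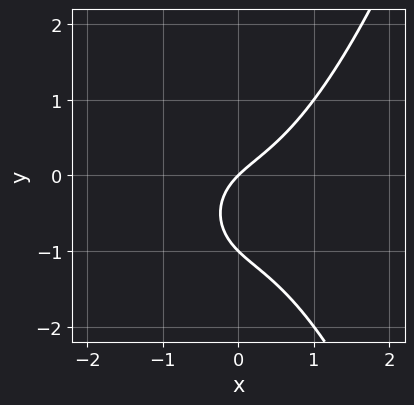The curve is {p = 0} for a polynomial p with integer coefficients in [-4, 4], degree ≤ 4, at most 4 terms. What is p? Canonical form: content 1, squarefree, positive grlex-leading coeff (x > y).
1. deg p = 3. The shape is more complex than any degree-2 curve.
2. Observable constraints: it meets the x-axis at x = 0 (among the integer gridlines); the y-axis gridline crossings are at y ∈ {-1, 0}.
3. Solving for integer coefficients yields p as stated.

x^3 - y^2 + x - y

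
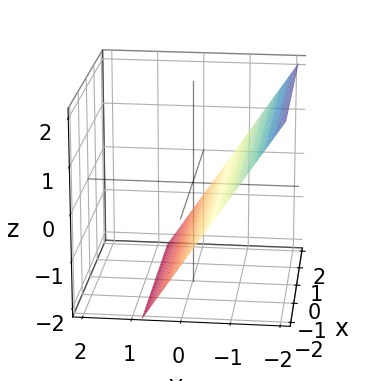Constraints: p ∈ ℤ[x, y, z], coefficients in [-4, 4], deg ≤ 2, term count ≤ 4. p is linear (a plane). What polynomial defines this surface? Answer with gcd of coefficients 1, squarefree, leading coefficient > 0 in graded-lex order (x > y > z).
1. deg p = 1. Every cross-section is a straight line — this is a plane.
2. Reading off the gridlines: it crosses the z-axis at the gridline z = -1; the surface avoids every integer x-axis point in the box.
3. Putting this together gives p.

3*y + 2*z + 2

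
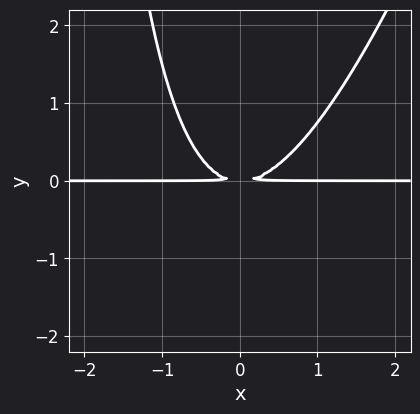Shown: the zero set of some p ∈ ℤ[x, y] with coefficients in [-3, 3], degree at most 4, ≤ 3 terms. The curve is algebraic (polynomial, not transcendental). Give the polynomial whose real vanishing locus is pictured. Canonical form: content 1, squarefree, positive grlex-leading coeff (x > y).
3*x^2*y - x*y^2 - 3*y^2

(a) The degree is 3 — the shape is more complex than any degree-2 curve.
(b) Observable constraints: the visible x-axis segment lies entirely on the curve.
(c) Putting this together gives p.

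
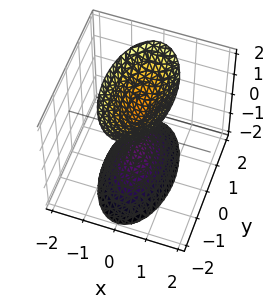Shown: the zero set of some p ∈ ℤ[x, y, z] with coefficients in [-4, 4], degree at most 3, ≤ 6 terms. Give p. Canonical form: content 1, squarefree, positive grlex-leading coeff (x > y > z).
3*x^2 + y^2 - z^2 + 1

First, there are 2 components.
Next, deg p = 2.
Then, symmetries: the z ↦ −z reflection is a symmetry, so z appears only in even powers; mirror symmetry x ↦ −x ⇒ only even powers of x; it's symmetric under y → −y, forcing even powers of y.
Next, reading off the gridlines: it misses every integer gridline on the x-axis; the surface avoids every integer y-axis point in the box; the z-axis gridline crossings are at z ∈ {-1, 1}.
Finally, putting this together gives p.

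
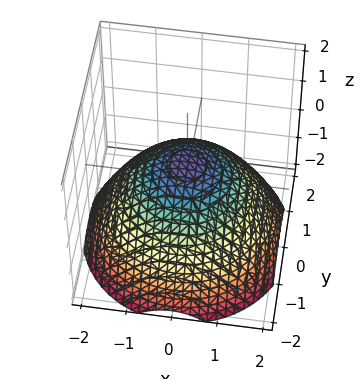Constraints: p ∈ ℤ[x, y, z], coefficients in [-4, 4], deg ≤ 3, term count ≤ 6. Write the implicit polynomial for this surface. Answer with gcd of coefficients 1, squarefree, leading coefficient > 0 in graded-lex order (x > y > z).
The degree is 2 — no degree-1 surface has this shape.
Symmetries: rotational symmetry about the z-axis ⇒ p depends on x, y only through x² + y².
Checking where it meets the axes: a circular section at z = 0 has radius exactly 1; among the integer gridlines, it crosses the x-axis at x ∈ {-1, 1}; the y-axis gridline crossings are at y ∈ {-1, 1}.
Putting this together gives p.

x^2 + y^2 + 2*z - 1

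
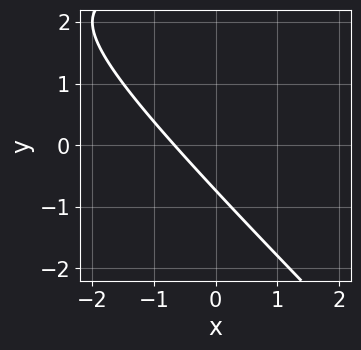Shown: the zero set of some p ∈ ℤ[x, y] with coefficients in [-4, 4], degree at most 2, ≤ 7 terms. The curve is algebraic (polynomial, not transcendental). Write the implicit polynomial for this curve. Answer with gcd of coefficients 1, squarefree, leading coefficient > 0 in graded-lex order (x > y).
The degree is 2 — the shape is more complex than any degree-1 curve.
Solving for integer coefficients yields p as stated.

x*y + y^2 - 3*x - 2*y - 2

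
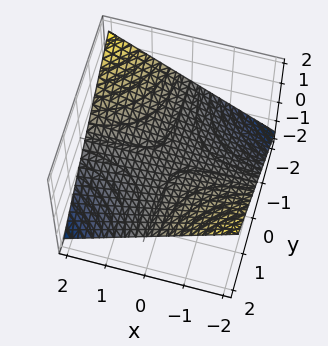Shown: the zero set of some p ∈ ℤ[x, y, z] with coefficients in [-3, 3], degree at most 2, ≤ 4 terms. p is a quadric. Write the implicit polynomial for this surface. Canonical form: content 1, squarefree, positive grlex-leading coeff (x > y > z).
x*y + 3*z

1. Degree: a saddle surface; a quadric, so deg p = 2.
2. Checking where it meets the axes: one z-axis crossing is at z = 0; every point of the y-axis in the box is on the surface.
3. The integer polynomial consistent with all of this is the stated p. Check: (1, 0, 0) on the x-axis lies on the surface, and p(1, 0, 0) = 0. ✓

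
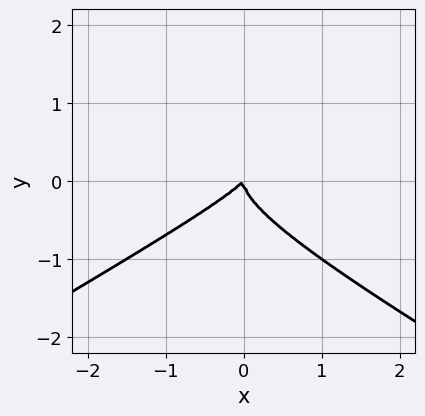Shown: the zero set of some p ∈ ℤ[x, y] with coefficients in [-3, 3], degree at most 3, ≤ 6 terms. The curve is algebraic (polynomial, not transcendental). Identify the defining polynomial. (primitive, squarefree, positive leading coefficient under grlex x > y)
x^2*y - 3*y^3 - x^2 + x*y

The degree is 3 — no degree-2 curve has this shape.
From the visible intercepts: it meets the y-axis at y = 0 (among the integer gridlines); it meets the x-axis at x = 0 (among the integer gridlines).
Putting this together gives p.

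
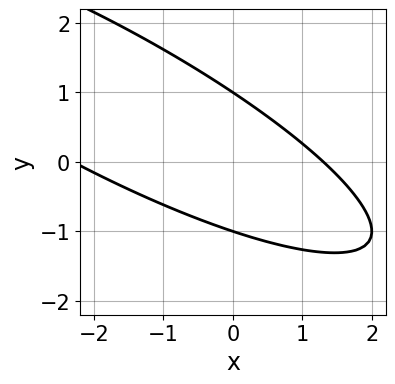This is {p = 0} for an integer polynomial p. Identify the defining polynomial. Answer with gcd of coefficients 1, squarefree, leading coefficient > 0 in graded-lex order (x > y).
(a) deg p = 2. A generic line meets the curve in up to 2 points.
(b) Checking where it meets the axes: the y-axis gridline crossings are at y ∈ {-1, 1}.
(c) Fitting integer coefficients to these (and the overall shape) gives p.

x^2 + 3*x*y + 3*y^2 + x - 3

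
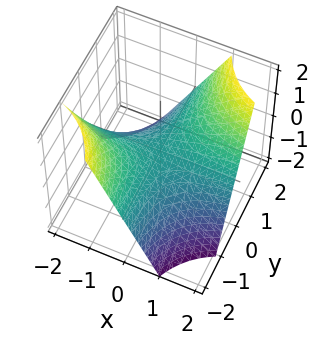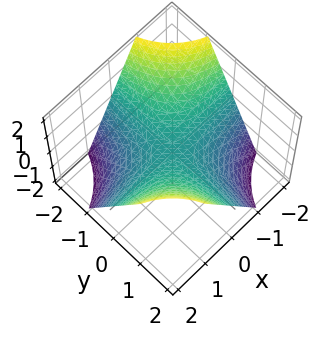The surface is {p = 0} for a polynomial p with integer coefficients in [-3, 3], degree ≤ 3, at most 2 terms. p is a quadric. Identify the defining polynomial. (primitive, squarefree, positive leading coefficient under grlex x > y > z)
First, degree: a saddle surface; a quadric, so deg p = 2.
Then, checking where it meets the axes: every point of the x-axis in the box is on the surface; the visible y-axis segment lies entirely on the surface.
Finally, together with the visible shape, these determine p as stated.

x*y - z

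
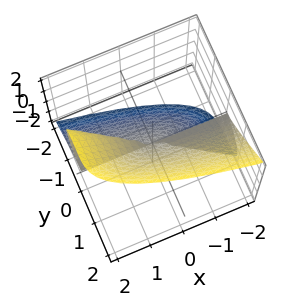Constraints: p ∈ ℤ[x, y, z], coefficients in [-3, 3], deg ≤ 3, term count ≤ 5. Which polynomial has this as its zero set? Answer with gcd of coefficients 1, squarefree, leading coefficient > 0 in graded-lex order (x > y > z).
x*z^2 + 2*y^3 - z^3

First, deg p = 3. A generic line meets the surface in up to 3 points.
Next, from the axis intercepts and sections: it crosses the z-axis at the gridline z = 0; it meets the y-axis at y = 0 (among the integer gridlines); the visible x-axis segment lies entirely on the surface.
Finally, the integer polynomial consistent with all of this is the stated p.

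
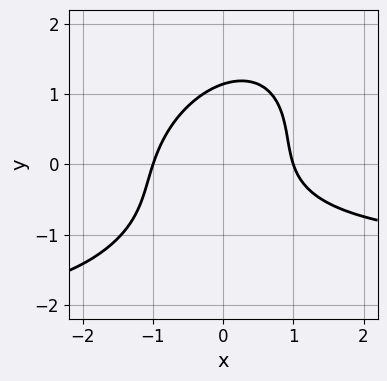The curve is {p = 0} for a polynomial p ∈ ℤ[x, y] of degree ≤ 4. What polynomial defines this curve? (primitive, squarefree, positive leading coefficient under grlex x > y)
2*x^2*y - 2*x*y^2 + 2*y^3 + 3*x^2 - 3

Degree: a generic line meets the curve in up to 3 points, so deg p = 3.
Against the integer gridlines: among the integer gridlines, it crosses the x-axis at x ∈ {-1, 1}.
Putting this together gives p.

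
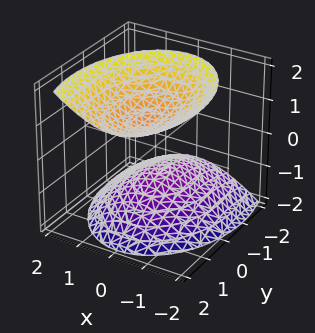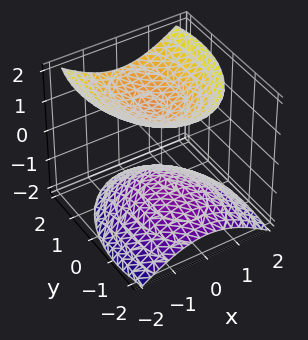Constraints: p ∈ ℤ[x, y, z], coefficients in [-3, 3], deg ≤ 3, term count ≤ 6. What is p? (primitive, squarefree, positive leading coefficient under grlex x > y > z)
1. The picture has 2 separate pieces.
2. deg p = 2.
3. Against the integer gridlines: among the integer gridlines, it crosses the z-axis at z ∈ {-1, 1}; it misses every integer gridline on the x-axis; the surface avoids every integer y-axis point in the box.
4. These observations pin down the coefficients.

2*x^2 + y^2 - y*z - 2*z^2 + 2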